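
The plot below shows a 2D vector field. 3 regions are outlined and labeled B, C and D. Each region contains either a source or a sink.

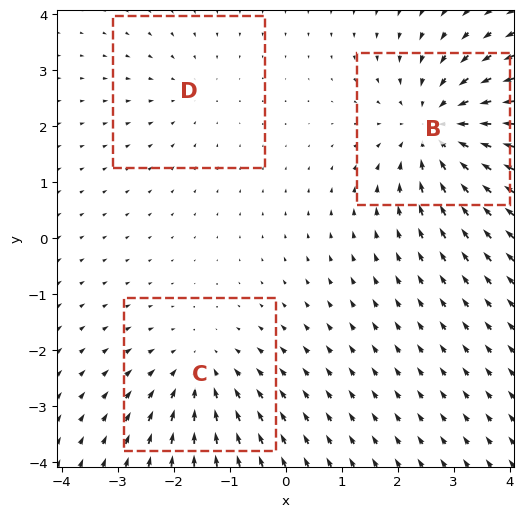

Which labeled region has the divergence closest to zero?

Divergence at each region's feature centre — B: about -5, C: about -3, D: about -2. Region D is closest to zero.

D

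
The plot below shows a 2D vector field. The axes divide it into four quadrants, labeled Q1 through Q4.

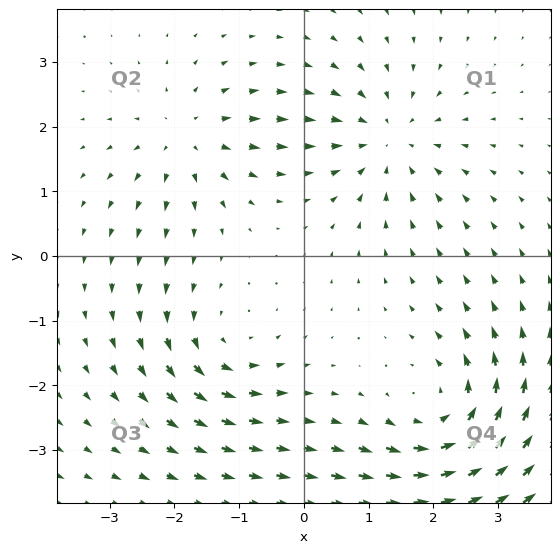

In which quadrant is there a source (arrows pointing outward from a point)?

The source sits at approximately (-1.8, 1.8), which lies in quadrant Q2. The divergence there is about +3, positive as expected for a source.

Q2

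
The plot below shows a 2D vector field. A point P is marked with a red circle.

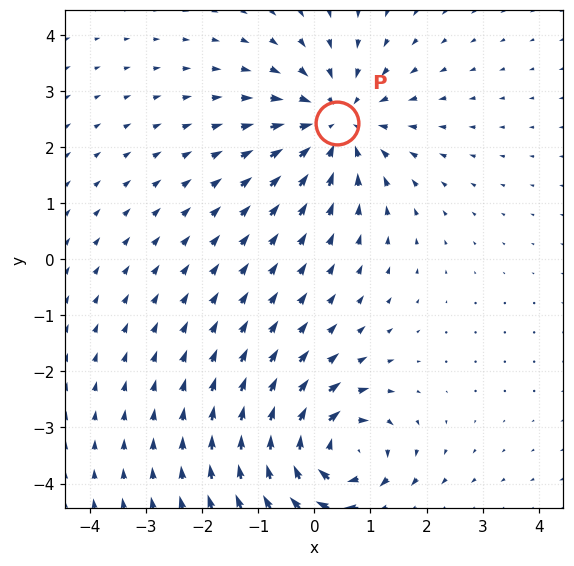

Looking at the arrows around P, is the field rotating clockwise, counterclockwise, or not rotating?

Near P at (0.4, 2.4) the arrows show no circulation. The curl there is ≈0.

not rotating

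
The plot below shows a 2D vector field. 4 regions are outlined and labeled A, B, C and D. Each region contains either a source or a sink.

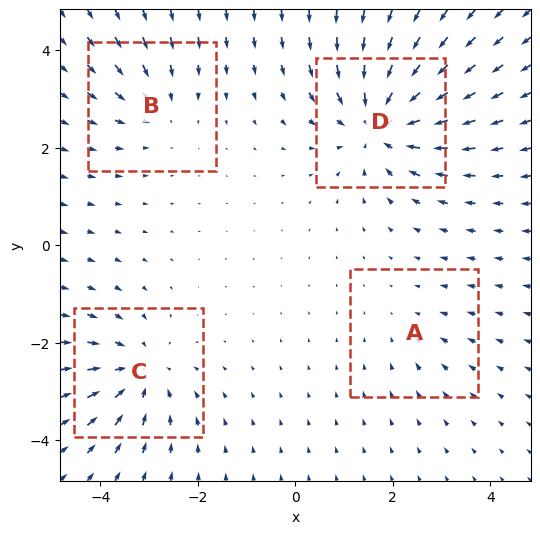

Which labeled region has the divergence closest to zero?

Divergence at each region's feature centre — A: about -2, B: about -3, C: about -5, D: about -7. Region A is closest to zero.

A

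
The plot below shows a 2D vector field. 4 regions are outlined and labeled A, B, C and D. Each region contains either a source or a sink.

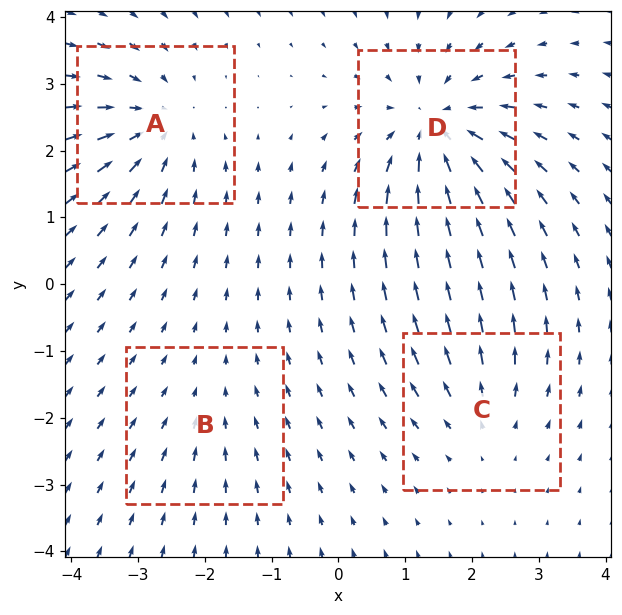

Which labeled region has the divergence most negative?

Divergence at each region's feature centre — A: about -5, B: about -2, C: about +3, D: about -6. Region D is most negative.

D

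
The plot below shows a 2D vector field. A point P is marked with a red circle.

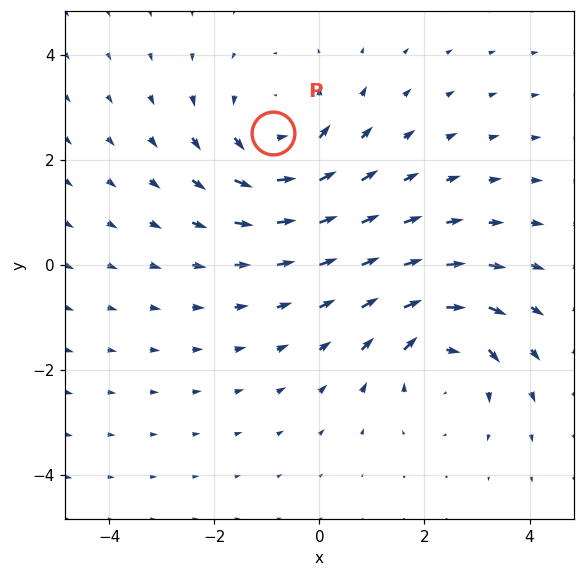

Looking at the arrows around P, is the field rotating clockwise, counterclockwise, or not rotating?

Near P at (-0.9, 2.5) the arrows circulate counterclockwise. The curl (z-component) there is about +4; positive curl means counterclockwise rotation.

counterclockwise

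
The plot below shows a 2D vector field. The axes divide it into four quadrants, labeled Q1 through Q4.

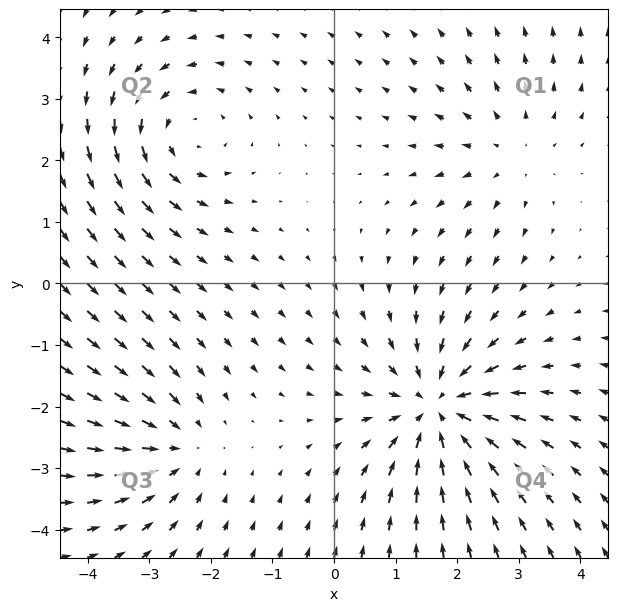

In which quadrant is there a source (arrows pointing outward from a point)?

Q1

The source sits at approximately (2.8, 2.1), which lies in quadrant Q1. The divergence there is about +2, positive as expected for a source.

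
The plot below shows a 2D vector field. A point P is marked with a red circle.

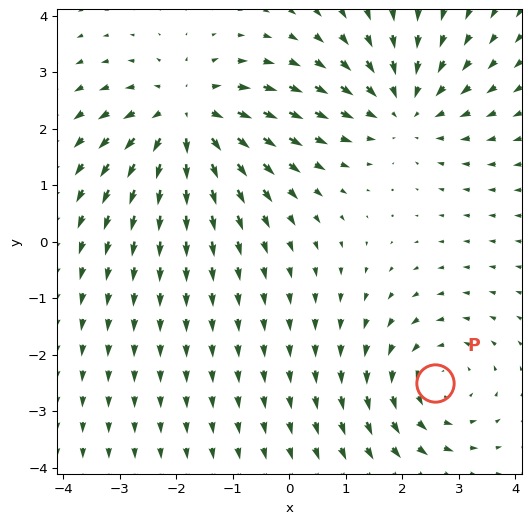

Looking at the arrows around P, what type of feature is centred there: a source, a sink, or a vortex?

At P (2.6, -2.5) the arrows circulate counterclockwise. Divergence ≈0, curl about +3 — near-zero divergence with nonzero curl is a vortex.

vortex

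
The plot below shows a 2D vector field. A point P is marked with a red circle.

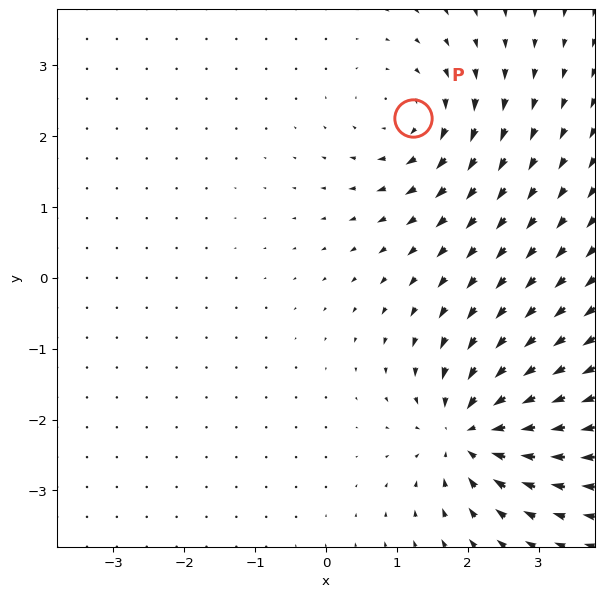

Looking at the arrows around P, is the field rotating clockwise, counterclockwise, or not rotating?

Near P at (1.2, 2.3) the arrows circulate clockwise. The curl (z-component) there is about -4; negative curl means clockwise rotation.

clockwise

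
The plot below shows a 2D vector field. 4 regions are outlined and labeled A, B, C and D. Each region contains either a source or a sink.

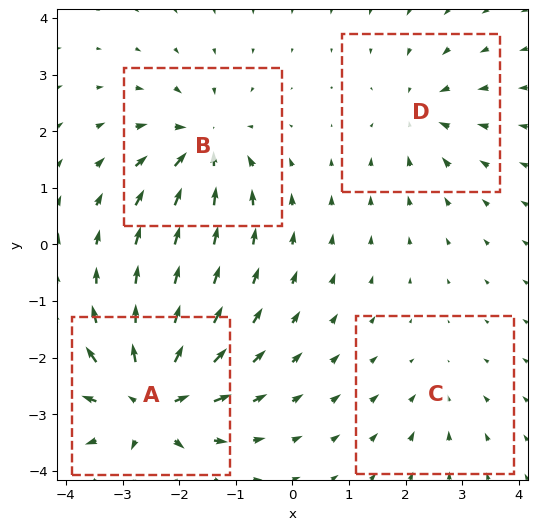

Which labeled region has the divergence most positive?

Divergence at each region's feature centre — A: about +8, B: about -6, C: about -2, D: about -4. Region A is most positive.

A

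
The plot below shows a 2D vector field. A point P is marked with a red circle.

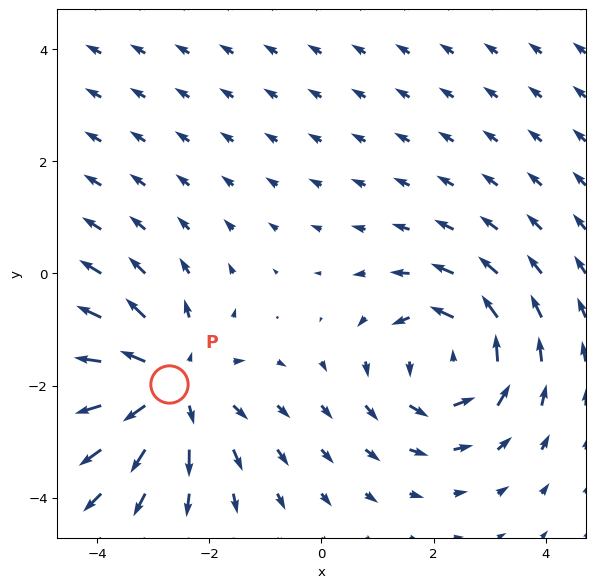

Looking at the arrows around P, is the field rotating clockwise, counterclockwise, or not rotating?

Near P at (-2.7, -2.0) the arrows show no circulation. The curl there is ≈0.

not rotating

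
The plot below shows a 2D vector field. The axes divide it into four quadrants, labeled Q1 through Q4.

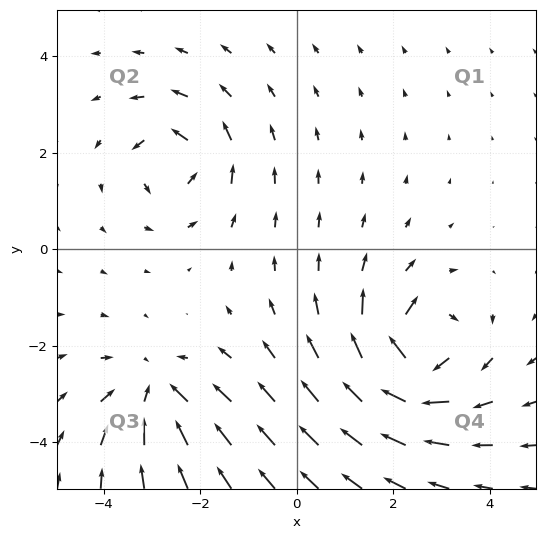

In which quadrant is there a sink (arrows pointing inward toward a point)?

Q3

The sink sits at approximately (-2.9, -3.0), which lies in quadrant Q3. The divergence there is about -3, negative as expected for a sink.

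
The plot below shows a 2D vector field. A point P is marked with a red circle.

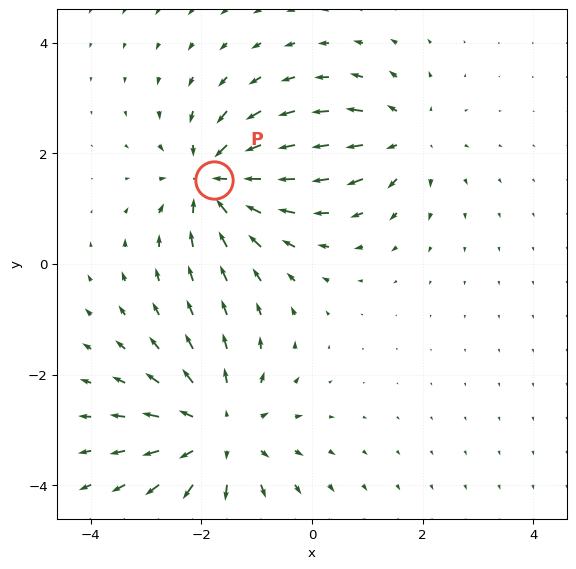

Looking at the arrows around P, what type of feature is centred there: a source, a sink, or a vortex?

sink

At P (-1.8, 1.5) the arrows converge inward. Divergence about -5, curl ≈0 — negative divergence with near-zero curl is a sink.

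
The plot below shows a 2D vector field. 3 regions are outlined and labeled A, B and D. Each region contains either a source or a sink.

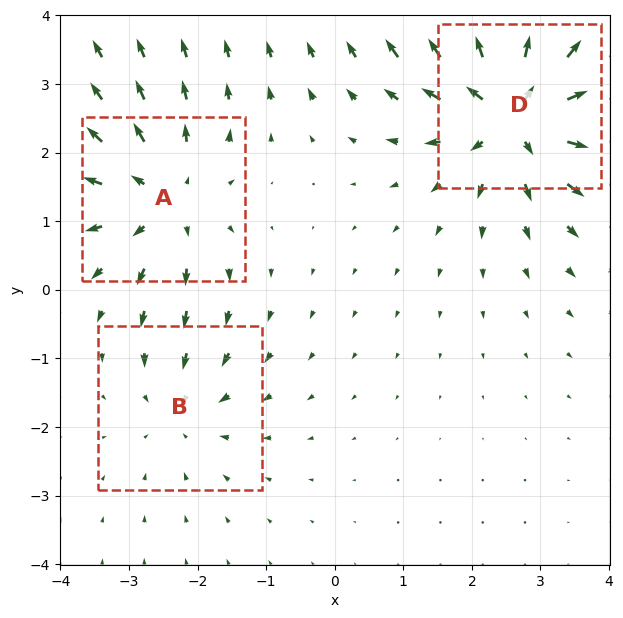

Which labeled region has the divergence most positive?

Divergence at each region's feature centre — A: about +3, B: about -2, D: about +5. Region D is most positive.

D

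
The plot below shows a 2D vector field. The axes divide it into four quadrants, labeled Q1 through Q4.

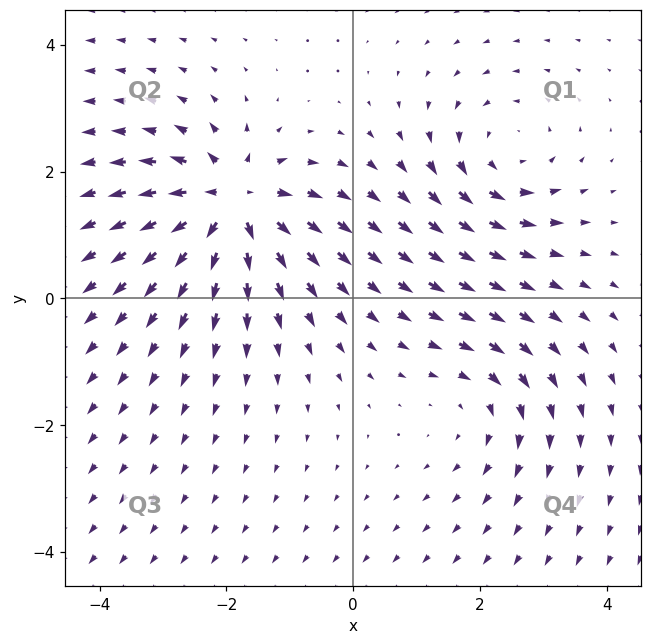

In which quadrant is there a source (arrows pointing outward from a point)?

The source sits at approximately (-1.9, 1.5), which lies in quadrant Q2. The divergence there is about +6, positive as expected for a source.

Q2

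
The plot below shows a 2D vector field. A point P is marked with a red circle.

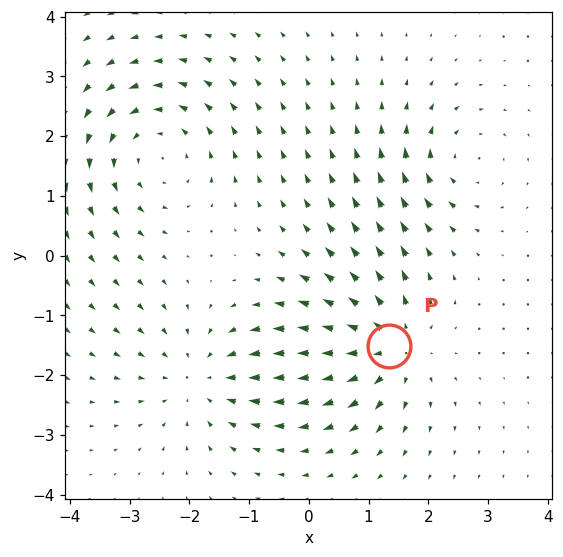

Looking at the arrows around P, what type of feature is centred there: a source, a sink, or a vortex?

source

At P (1.3, -1.5) the arrows spread outward. Divergence about +5, curl ≈0 — positive divergence with near-zero curl is a source.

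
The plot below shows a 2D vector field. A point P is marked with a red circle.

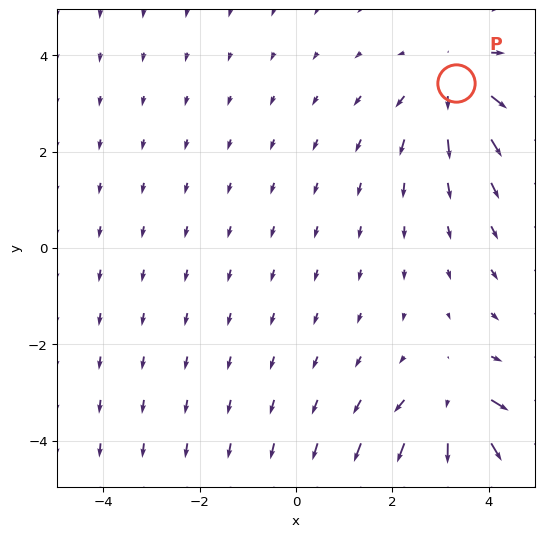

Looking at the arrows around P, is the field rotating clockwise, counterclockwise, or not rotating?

Near P at (3.3, 3.4) the arrows show no circulation. The curl there is ≈0.

not rotating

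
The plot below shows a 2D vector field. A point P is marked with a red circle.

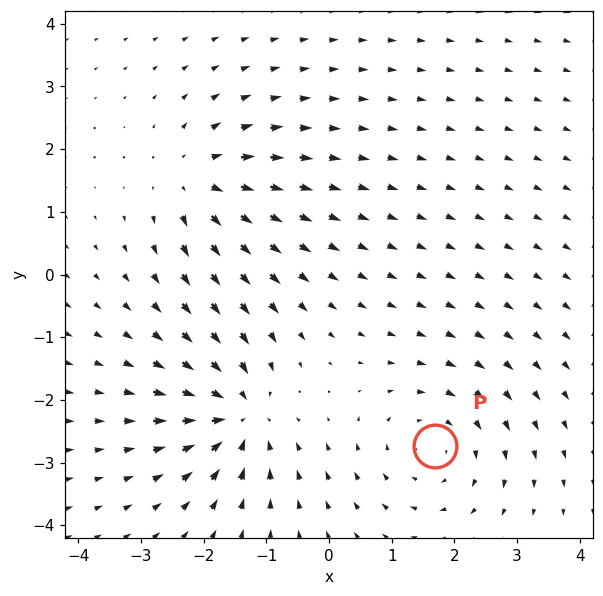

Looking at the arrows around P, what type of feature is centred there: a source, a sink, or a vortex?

At P (1.7, -2.7) the arrows circulate clockwise. Divergence ≈0, curl about -3 — near-zero divergence with nonzero curl is a vortex.

vortex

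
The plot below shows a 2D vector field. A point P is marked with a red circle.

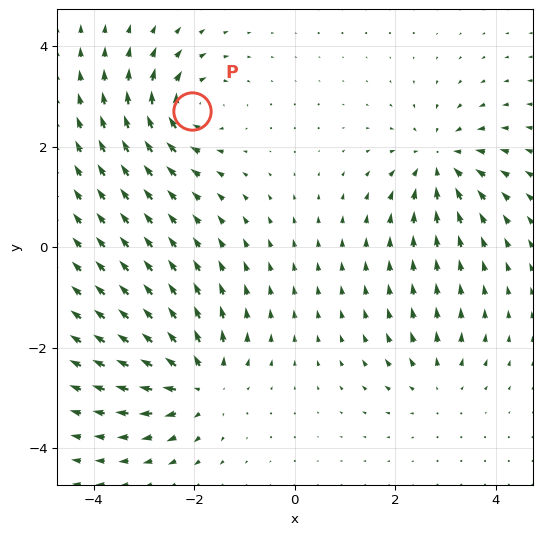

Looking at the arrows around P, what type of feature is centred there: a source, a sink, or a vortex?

vortex

At P (-2.1, 2.7) the arrows circulate clockwise. Divergence ≈0, curl about -6 — near-zero divergence with nonzero curl is a vortex.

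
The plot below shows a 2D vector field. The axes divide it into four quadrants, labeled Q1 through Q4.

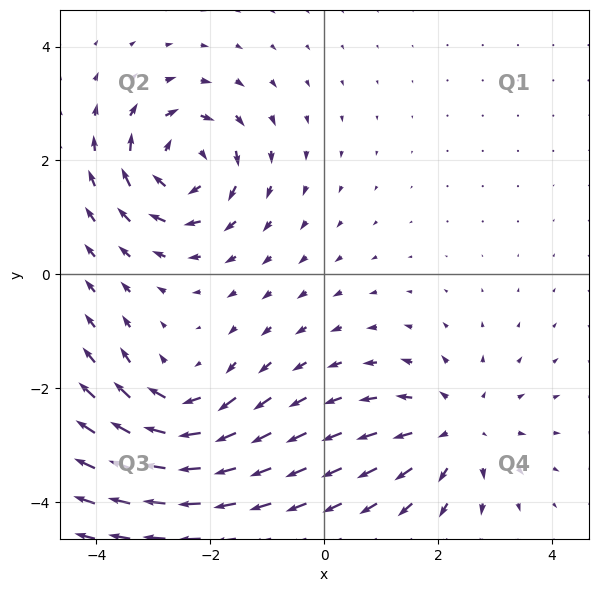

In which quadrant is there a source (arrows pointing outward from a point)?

Q4

The source sits at approximately (2.3, -2.7), which lies in quadrant Q4. The divergence there is about +3, positive as expected for a source.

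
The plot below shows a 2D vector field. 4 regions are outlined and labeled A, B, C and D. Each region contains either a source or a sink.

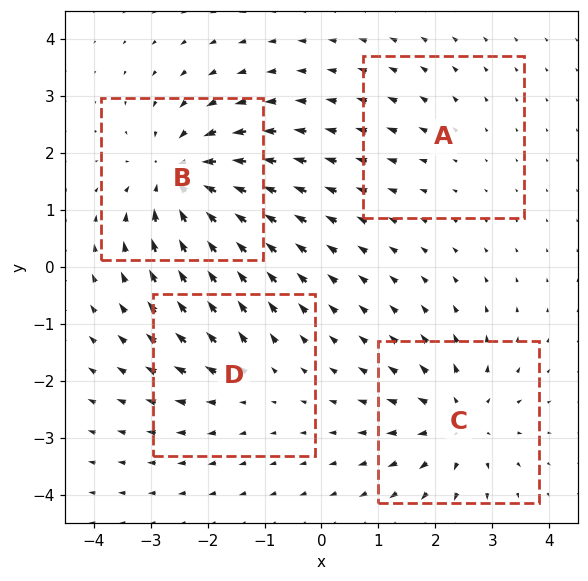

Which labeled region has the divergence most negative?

Divergence at each region's feature centre — A: about +2, B: about -7, C: about +5, D: about +3. Region B is most negative.

B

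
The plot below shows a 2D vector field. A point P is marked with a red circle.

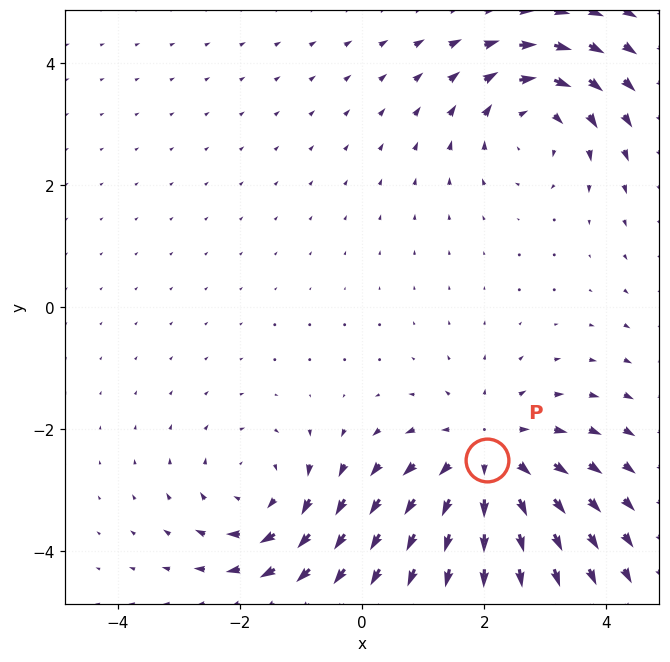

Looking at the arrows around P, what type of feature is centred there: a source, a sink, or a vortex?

At P (2.0, -2.5) the arrows spread outward. Divergence about +3, curl ≈0 — positive divergence with near-zero curl is a source.

source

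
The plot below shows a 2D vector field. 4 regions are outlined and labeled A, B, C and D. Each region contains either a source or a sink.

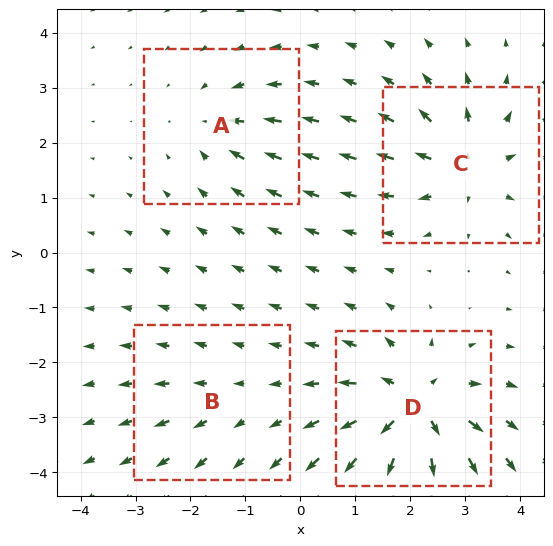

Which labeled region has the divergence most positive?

Divergence at each region's feature centre — A: about -4, B: about +2, C: about +6, D: about +9. Region D is most positive.

D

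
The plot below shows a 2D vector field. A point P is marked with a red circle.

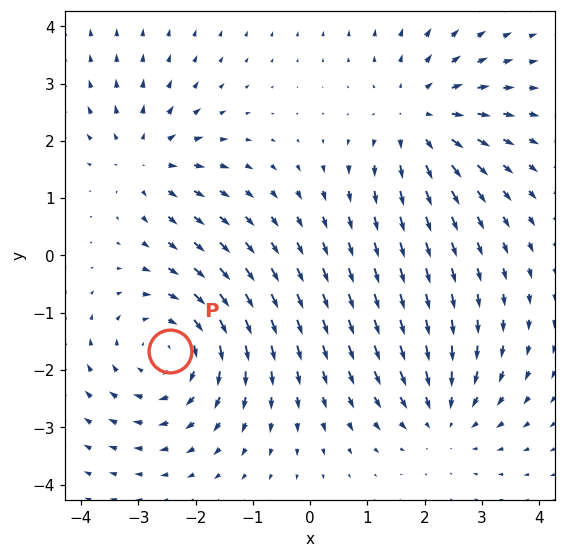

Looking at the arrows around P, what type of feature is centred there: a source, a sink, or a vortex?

vortex

At P (-2.4, -1.7) the arrows circulate clockwise. Divergence ≈0, curl about -4 — near-zero divergence with nonzero curl is a vortex.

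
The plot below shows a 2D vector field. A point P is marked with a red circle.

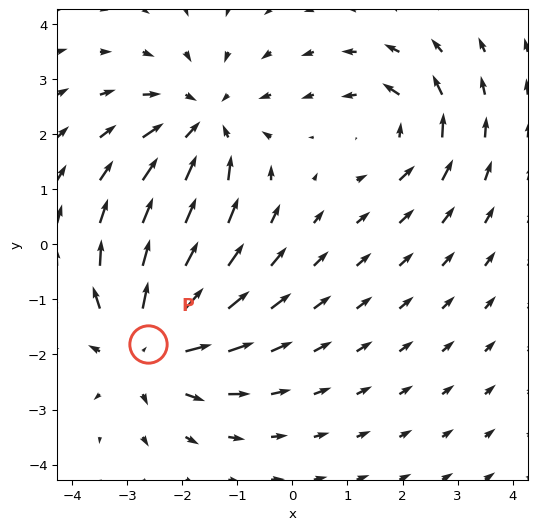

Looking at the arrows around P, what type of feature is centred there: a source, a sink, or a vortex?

source

At P (-2.6, -1.8) the arrows spread outward. Divergence about +4, curl ≈0 — positive divergence with near-zero curl is a source.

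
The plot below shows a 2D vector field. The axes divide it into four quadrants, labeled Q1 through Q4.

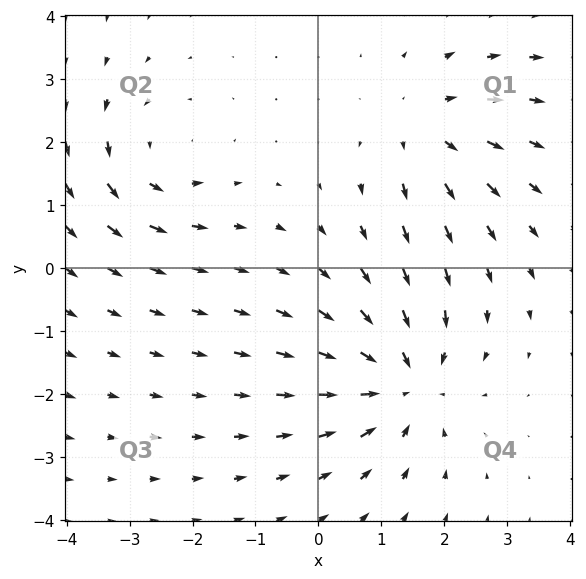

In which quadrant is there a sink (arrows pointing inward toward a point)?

Q4

The sink sits at approximately (1.3, -1.8), which lies in quadrant Q4. The divergence there is about -3, negative as expected for a sink.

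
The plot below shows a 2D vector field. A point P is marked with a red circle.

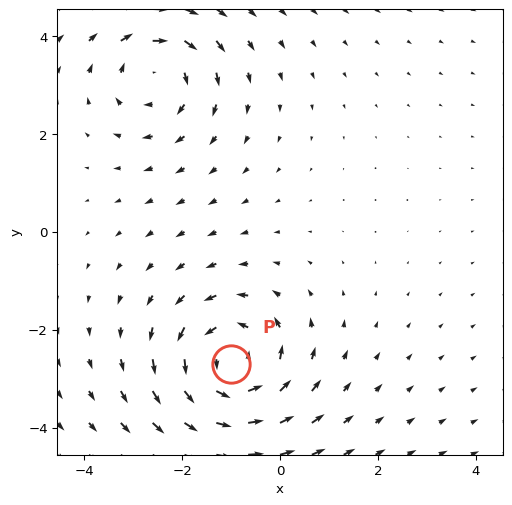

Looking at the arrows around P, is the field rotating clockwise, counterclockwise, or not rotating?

counterclockwise

Near P at (-1.0, -2.7) the arrows circulate counterclockwise. The curl (z-component) there is about +4; positive curl means counterclockwise rotation.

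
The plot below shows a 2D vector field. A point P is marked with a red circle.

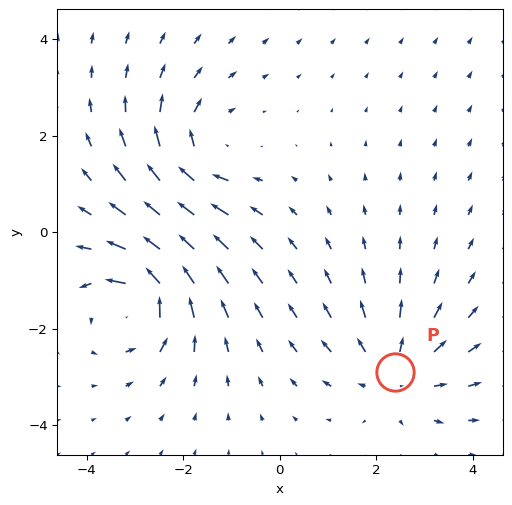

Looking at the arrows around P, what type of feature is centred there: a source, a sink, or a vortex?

At P (2.4, -2.9) the arrows spread outward. Divergence about +3, curl ≈0 — positive divergence with near-zero curl is a source.

source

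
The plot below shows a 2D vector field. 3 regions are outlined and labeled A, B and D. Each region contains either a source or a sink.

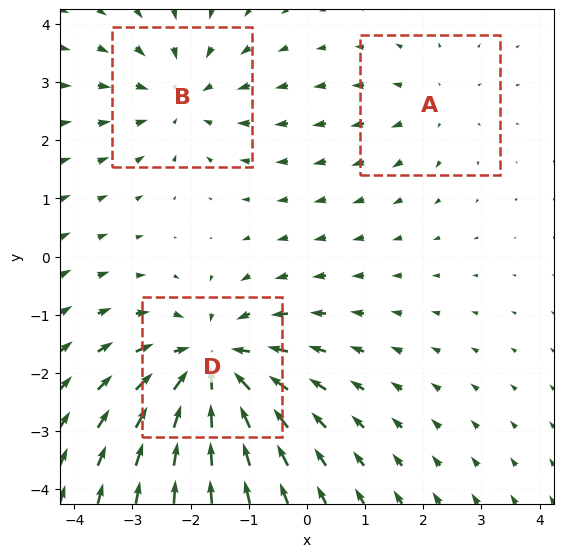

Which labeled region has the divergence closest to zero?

Divergence at each region's feature centre — A: about +2, B: about -3, D: about -5. Region A is closest to zero.

A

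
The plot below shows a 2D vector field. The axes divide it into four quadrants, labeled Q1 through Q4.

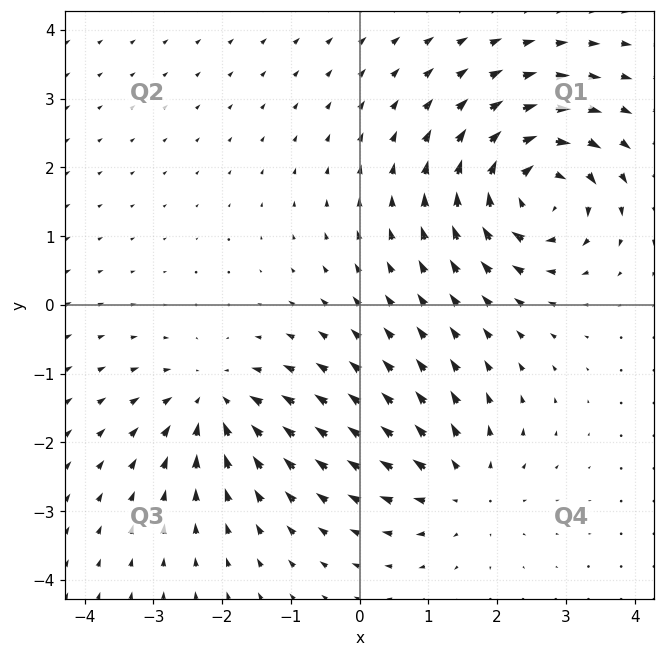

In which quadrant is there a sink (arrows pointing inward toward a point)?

The sink sits at approximately (-2.1, -1.4), which lies in quadrant Q3. The divergence there is about -4, negative as expected for a sink.

Q3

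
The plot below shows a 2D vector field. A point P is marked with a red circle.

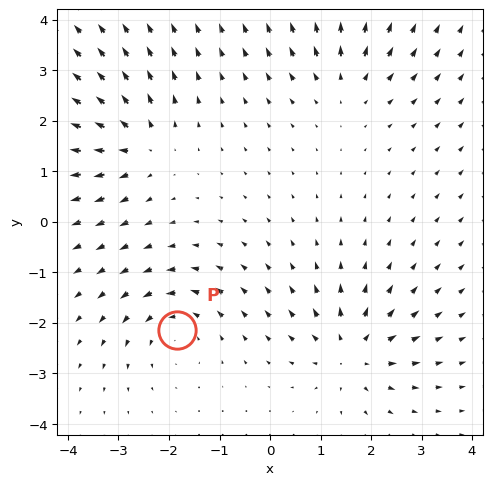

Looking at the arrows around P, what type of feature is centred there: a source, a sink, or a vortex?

At P (-1.8, -2.1) the arrows circulate counterclockwise. Divergence ≈0, curl about +4 — near-zero divergence with nonzero curl is a vortex.

vortex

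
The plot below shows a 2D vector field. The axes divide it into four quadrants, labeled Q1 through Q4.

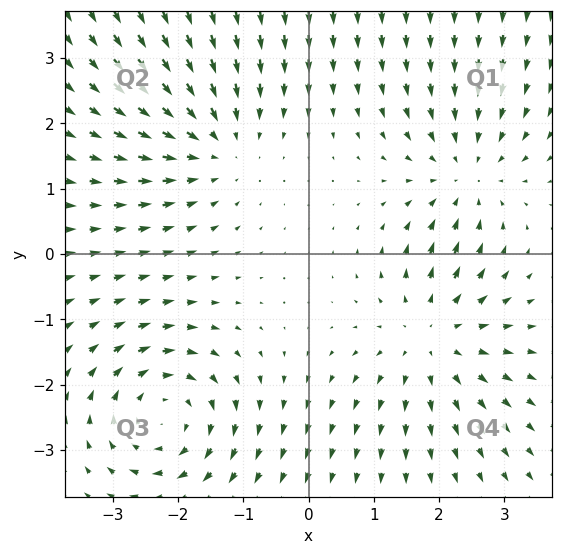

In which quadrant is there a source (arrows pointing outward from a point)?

Q4

The source sits at approximately (1.9, -1.3), which lies in quadrant Q4. The divergence there is about +3, positive as expected for a source.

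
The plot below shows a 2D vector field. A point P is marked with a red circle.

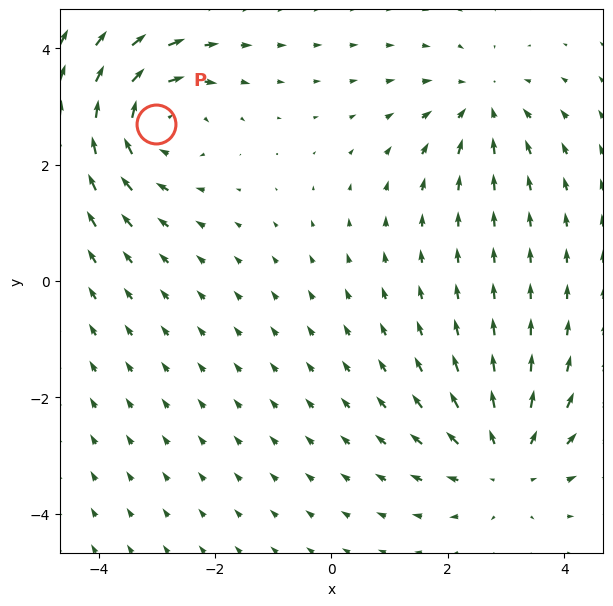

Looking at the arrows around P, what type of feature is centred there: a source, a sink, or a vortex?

At P (-3.0, 2.7) the arrows circulate clockwise. Divergence ≈0, curl about -4 — near-zero divergence with nonzero curl is a vortex.

vortex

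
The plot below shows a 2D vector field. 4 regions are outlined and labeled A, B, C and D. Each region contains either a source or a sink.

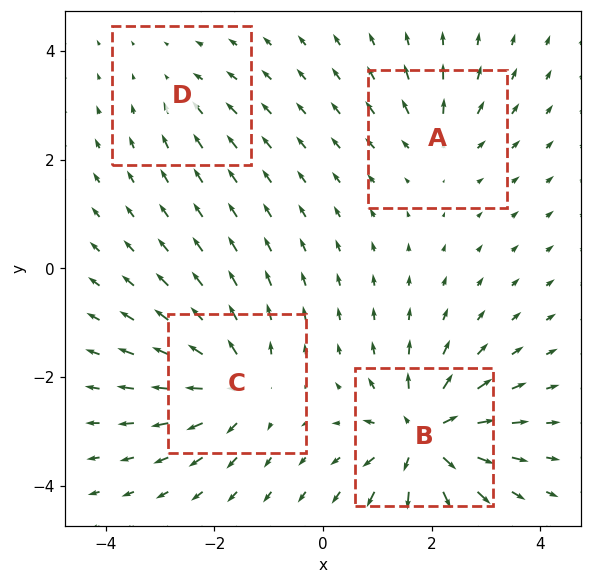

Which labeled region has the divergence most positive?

Divergence at each region's feature centre — A: about +4, B: about +9, C: about +6, D: about -3. Region B is most positive.

B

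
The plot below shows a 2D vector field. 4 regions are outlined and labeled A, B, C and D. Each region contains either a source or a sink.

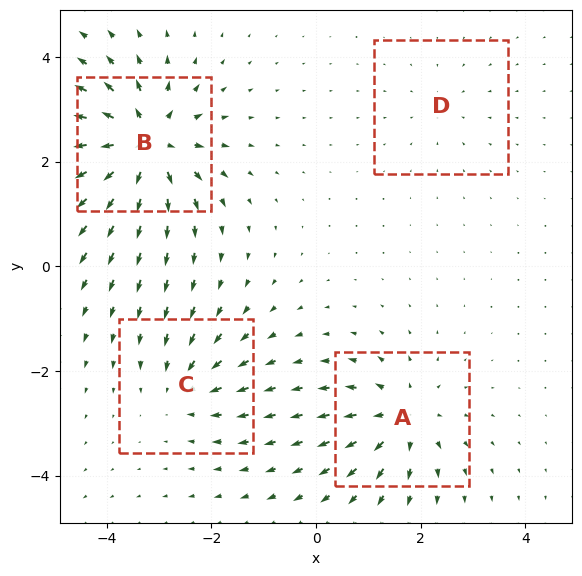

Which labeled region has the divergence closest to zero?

D

Divergence at each region's feature centre — A: about +6, B: about +9, C: about -4, D: about -2. Region D is closest to zero.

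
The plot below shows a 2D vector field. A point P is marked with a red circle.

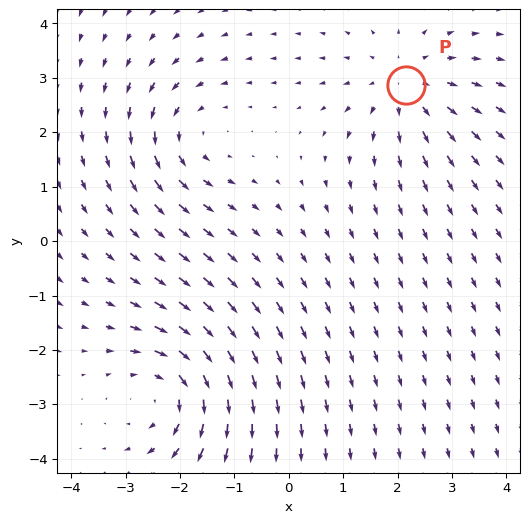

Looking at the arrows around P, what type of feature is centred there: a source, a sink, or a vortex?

At P (2.1, 2.9) the arrows spread outward. Divergence about +3, curl ≈0 — positive divergence with near-zero curl is a source.

source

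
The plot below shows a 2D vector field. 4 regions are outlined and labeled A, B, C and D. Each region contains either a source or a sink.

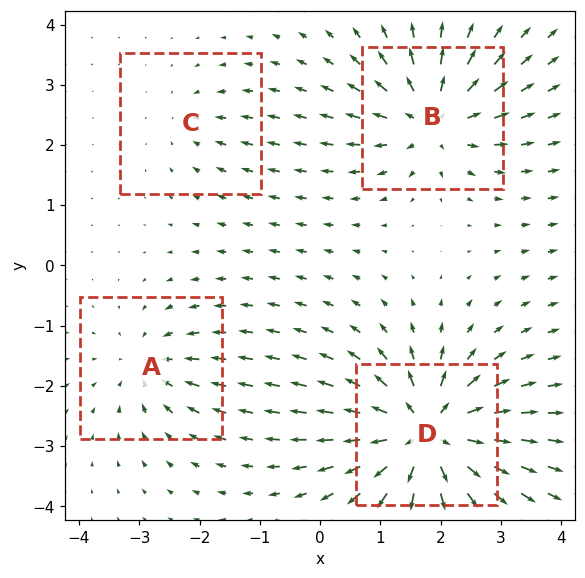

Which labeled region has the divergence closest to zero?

C

Divergence at each region's feature centre — A: about -4, B: about +6, C: about -3, D: about +9. Region C is closest to zero.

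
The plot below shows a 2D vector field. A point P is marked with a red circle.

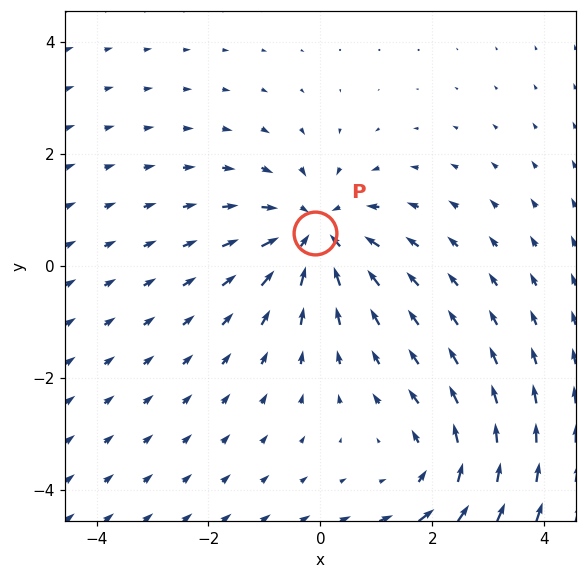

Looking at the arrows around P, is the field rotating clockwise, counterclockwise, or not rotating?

Near P at (-0.1, 0.6) the arrows show no circulation. The curl there is ≈0.

not rotating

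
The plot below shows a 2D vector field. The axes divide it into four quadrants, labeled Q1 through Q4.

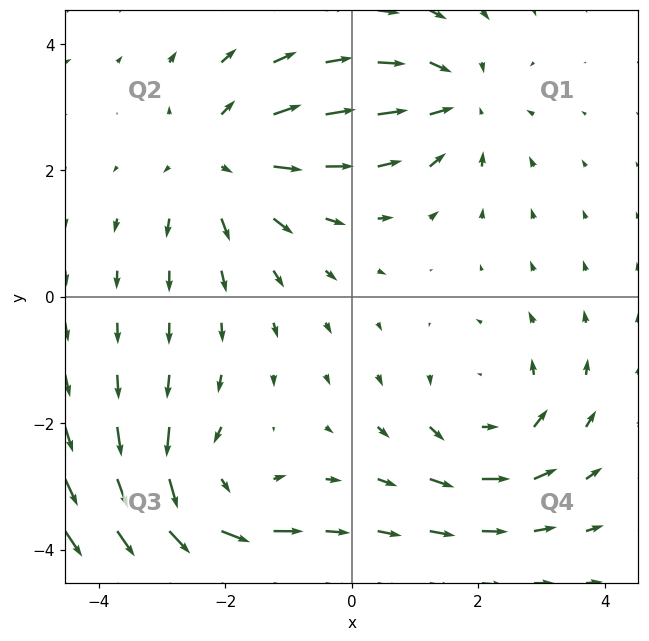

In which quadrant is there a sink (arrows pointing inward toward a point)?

Q1

The sink sits at approximately (1.7, 3.1), which lies in quadrant Q1. The divergence there is about -3, negative as expected for a sink.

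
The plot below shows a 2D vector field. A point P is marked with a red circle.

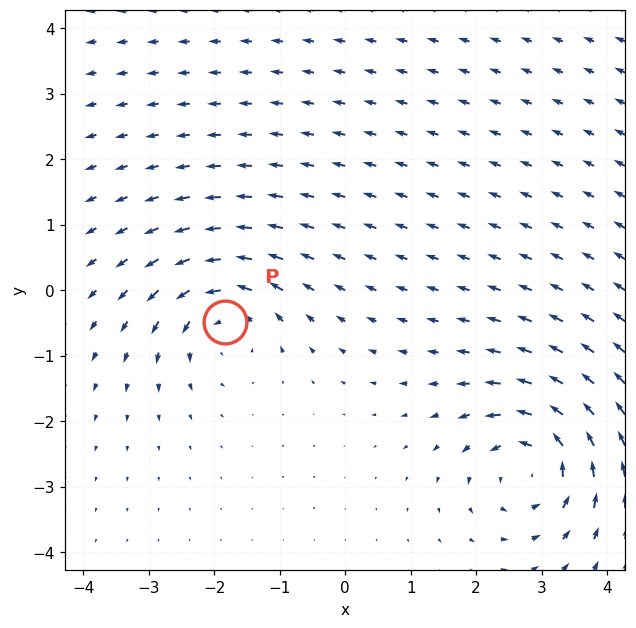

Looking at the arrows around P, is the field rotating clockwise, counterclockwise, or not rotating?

Near P at (-1.8, -0.5) the arrows circulate counterclockwise. The curl (z-component) there is about +5; positive curl means counterclockwise rotation.

counterclockwise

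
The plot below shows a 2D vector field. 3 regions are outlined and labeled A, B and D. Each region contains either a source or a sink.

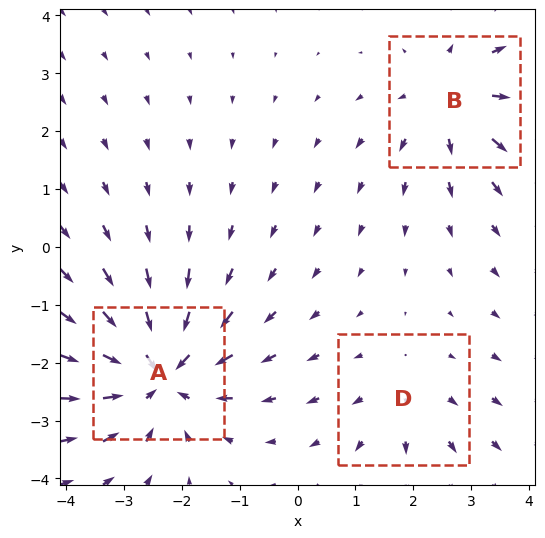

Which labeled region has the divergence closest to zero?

D

Divergence at each region's feature centre — A: about -4, B: about +3, D: about +2. Region D is closest to zero.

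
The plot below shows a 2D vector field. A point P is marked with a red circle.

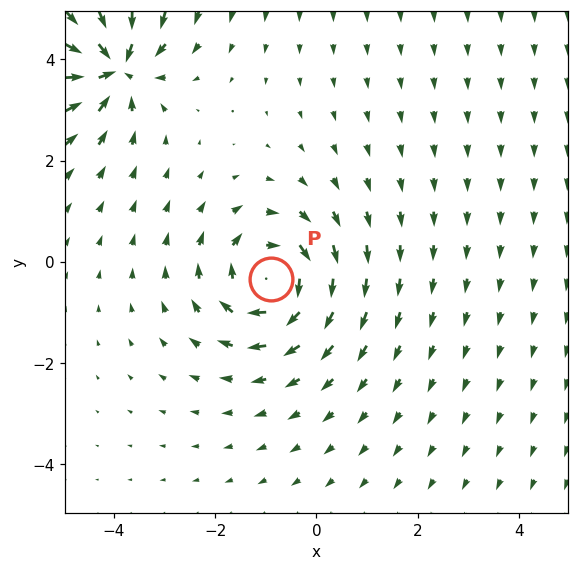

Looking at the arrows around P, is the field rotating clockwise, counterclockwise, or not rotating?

Near P at (-0.9, -0.3) the arrows circulate clockwise. The curl (z-component) there is about -4; negative curl means clockwise rotation.

clockwise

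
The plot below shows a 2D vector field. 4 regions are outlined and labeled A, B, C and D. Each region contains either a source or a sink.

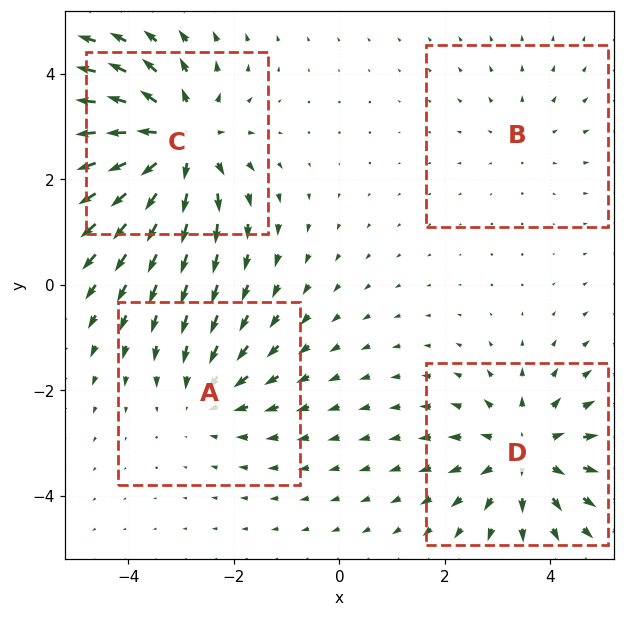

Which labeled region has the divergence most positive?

C

Divergence at each region's feature centre — A: about -3, B: about +2, C: about +6, D: about +5. Region C is most positive.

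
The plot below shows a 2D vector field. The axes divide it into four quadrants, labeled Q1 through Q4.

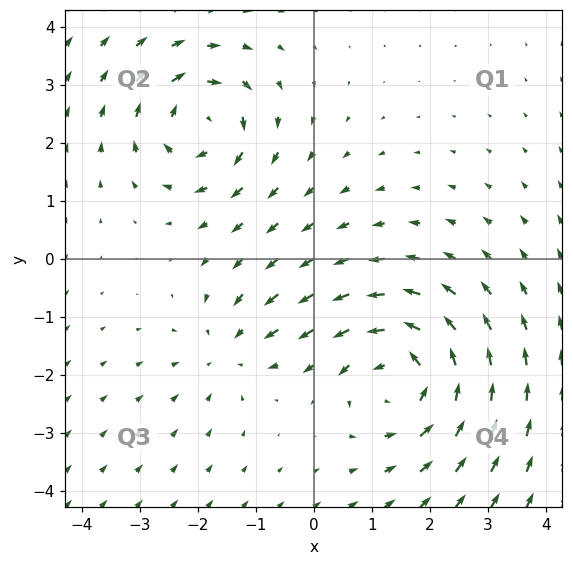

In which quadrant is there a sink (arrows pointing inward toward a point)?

Q3

The sink sits at approximately (-1.5, -1.6), which lies in quadrant Q3. The divergence there is about -3, negative as expected for a sink.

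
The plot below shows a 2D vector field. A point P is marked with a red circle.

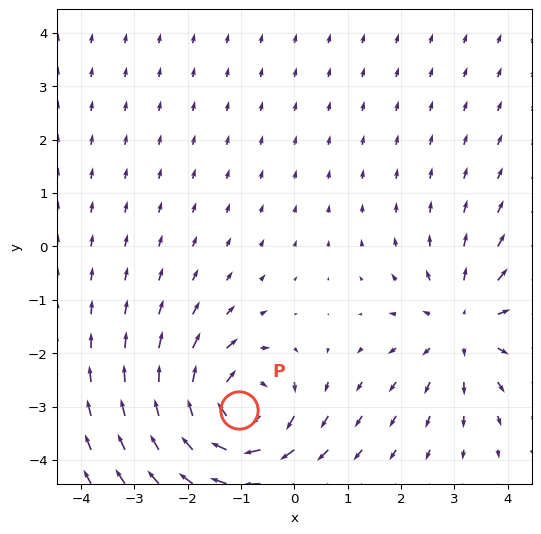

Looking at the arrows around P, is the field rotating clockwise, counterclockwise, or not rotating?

Near P at (-1.0, -3.1) the arrows circulate clockwise. The curl (z-component) there is about -6; negative curl means clockwise rotation.

clockwise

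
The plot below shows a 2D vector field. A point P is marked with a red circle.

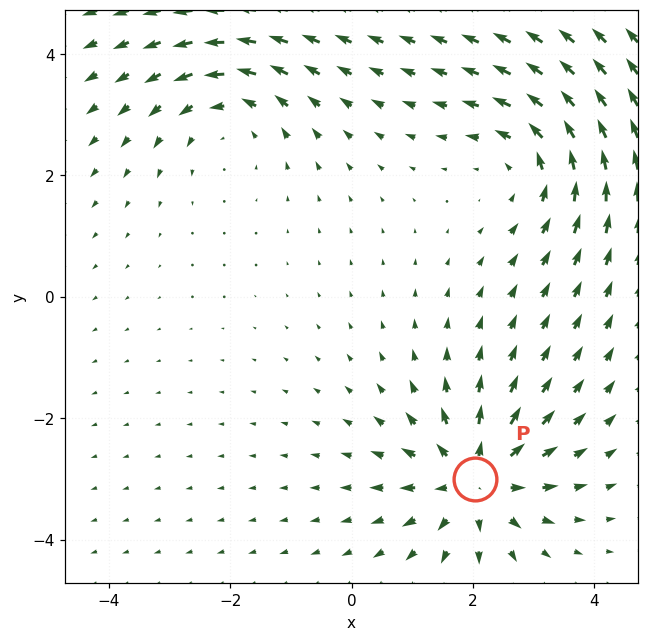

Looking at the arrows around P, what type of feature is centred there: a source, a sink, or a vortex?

At P (2.0, -3.0) the arrows spread outward. Divergence about +5, curl ≈0 — positive divergence with near-zero curl is a source.

source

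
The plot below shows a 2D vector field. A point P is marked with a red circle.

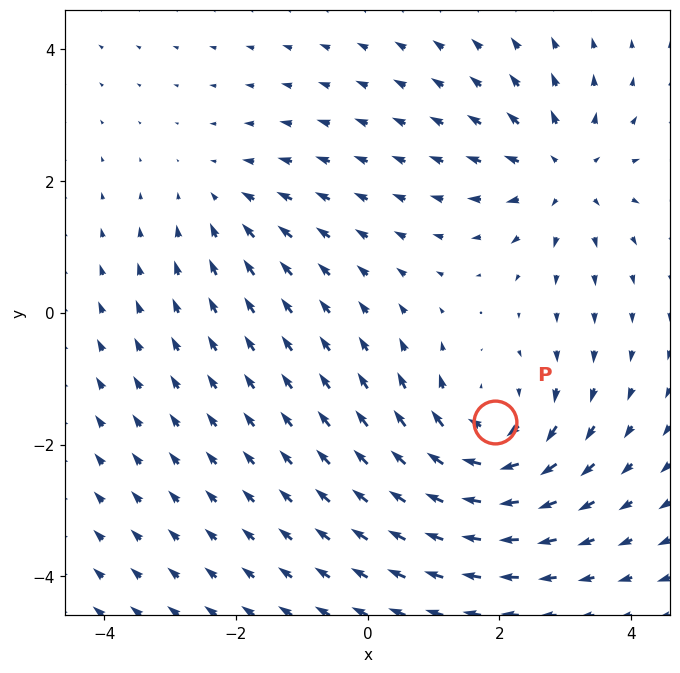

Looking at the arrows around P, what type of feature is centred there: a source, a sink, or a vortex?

At P (1.9, -1.7) the arrows circulate clockwise. Divergence ≈0, curl about -5 — near-zero divergence with nonzero curl is a vortex.

vortex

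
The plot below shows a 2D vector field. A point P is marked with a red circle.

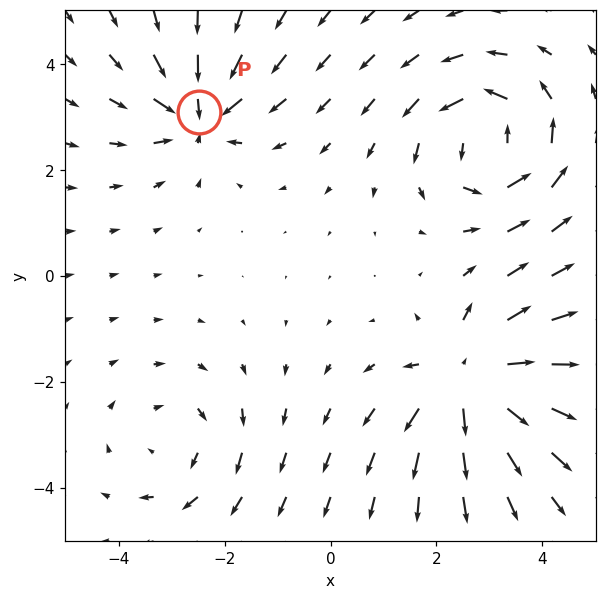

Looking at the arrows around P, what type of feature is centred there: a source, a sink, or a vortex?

At P (-2.5, 3.1) the arrows converge inward. Divergence about -4, curl ≈0 — negative divergence with near-zero curl is a sink.

sink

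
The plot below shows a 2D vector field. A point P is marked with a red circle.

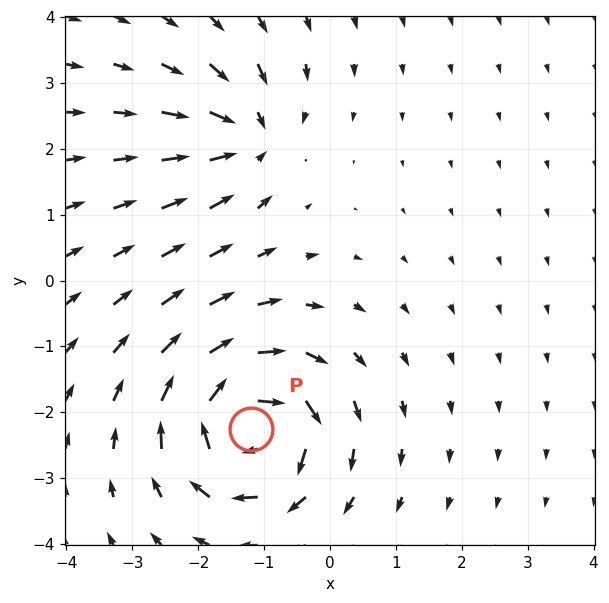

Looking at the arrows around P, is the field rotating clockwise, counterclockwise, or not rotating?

Near P at (-1.2, -2.3) the arrows circulate clockwise. The curl (z-component) there is about -7; negative curl means clockwise rotation.

clockwise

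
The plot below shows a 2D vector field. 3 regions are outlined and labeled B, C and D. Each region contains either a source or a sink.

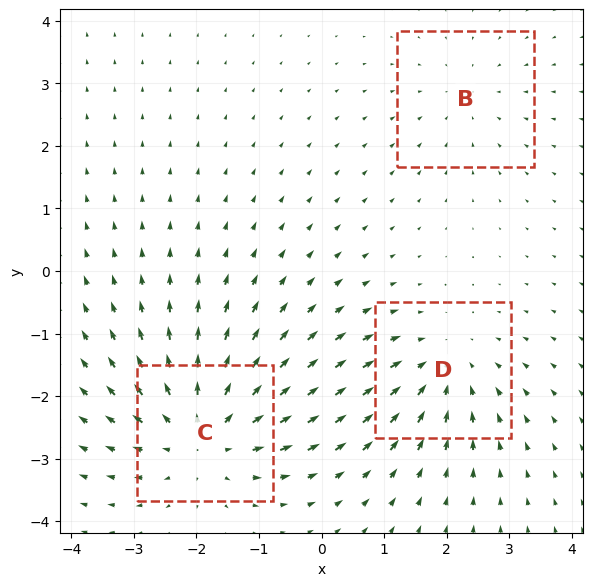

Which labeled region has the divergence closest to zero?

Divergence at each region's feature centre — B: about -2, C: about +4, D: about -3. Region B is closest to zero.

B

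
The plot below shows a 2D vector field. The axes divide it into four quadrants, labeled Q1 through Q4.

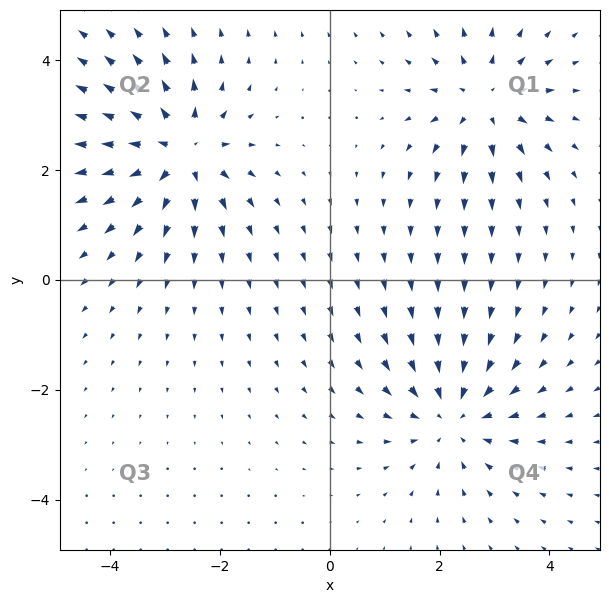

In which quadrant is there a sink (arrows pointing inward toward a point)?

The sink sits at approximately (2.2, -2.5), which lies in quadrant Q4. The divergence there is about -4, negative as expected for a sink.

Q4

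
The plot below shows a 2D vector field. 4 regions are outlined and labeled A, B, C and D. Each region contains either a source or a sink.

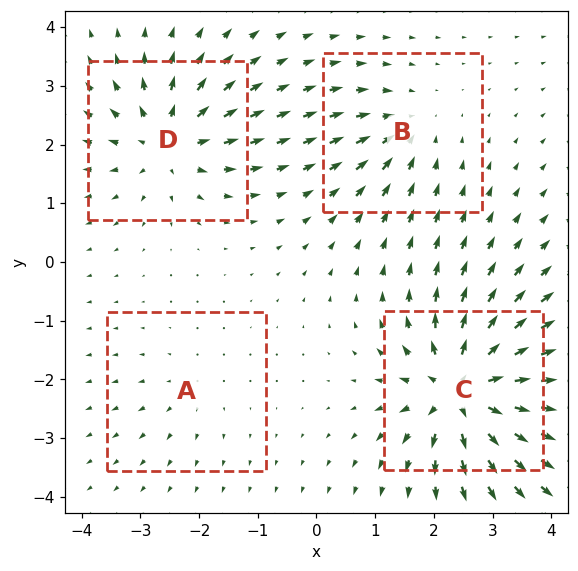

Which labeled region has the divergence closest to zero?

A

Divergence at each region's feature centre — A: about +2, B: about -4, C: about +9, D: about +6. Region A is closest to zero.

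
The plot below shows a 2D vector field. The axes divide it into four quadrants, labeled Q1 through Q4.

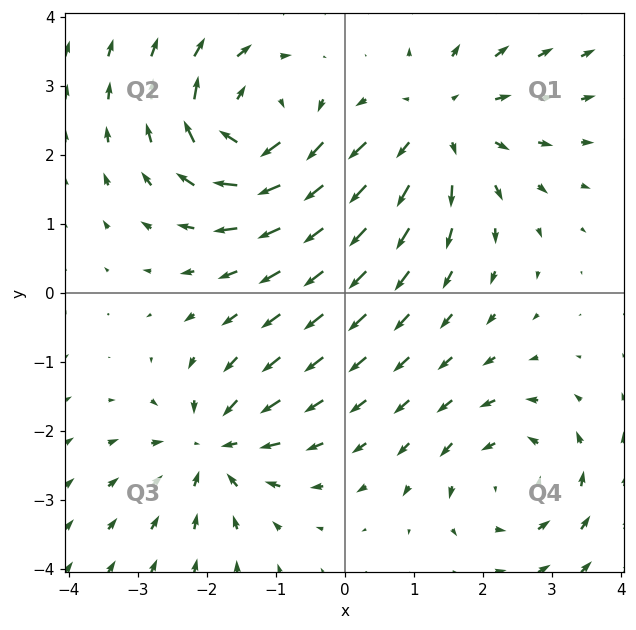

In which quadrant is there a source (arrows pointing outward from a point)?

The source sits at approximately (1.4, 2.4), which lies in quadrant Q1. The divergence there is about +3, positive as expected for a source.

Q1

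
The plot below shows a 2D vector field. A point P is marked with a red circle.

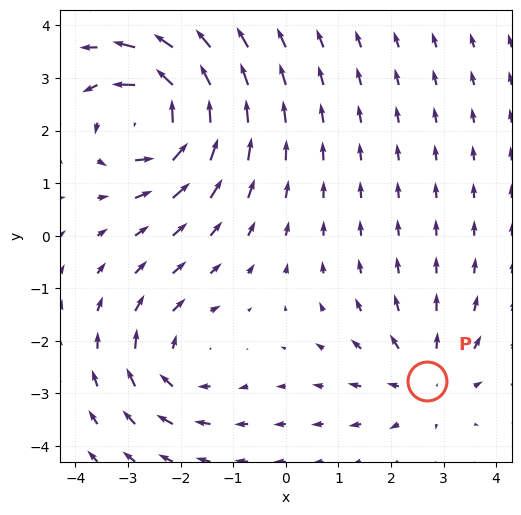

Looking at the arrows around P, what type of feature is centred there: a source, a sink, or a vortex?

source

At P (2.7, -2.8) the arrows spread outward. Divergence about +3, curl ≈0 — positive divergence with near-zero curl is a source.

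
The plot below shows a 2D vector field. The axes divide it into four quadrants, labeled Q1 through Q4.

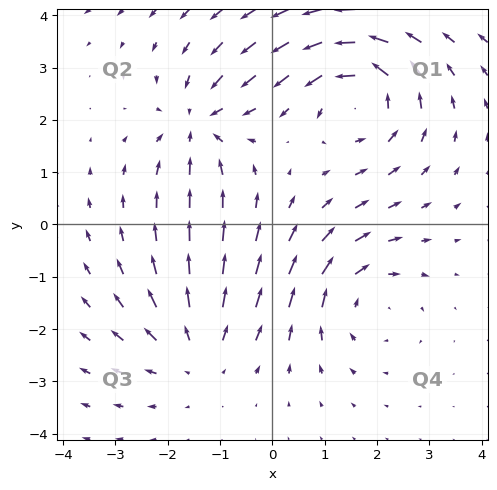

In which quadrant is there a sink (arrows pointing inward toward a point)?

Q2

The sink sits at approximately (-1.4, 1.9), which lies in quadrant Q2. The divergence there is about -5, negative as expected for a sink.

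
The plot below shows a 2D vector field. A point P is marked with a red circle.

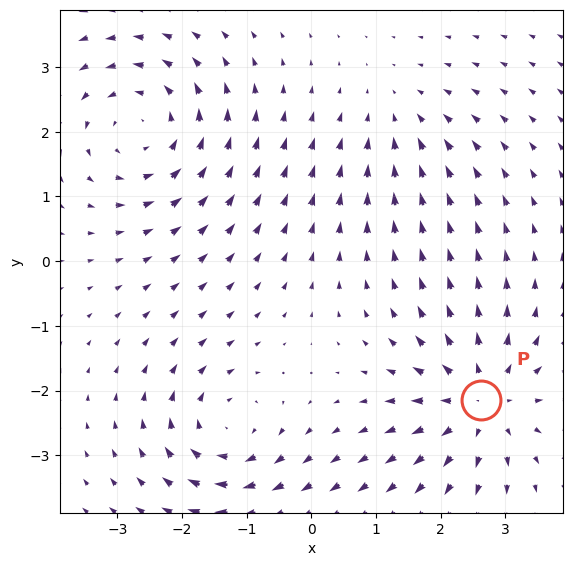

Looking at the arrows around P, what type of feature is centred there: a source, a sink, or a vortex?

source

At P (2.6, -2.1) the arrows spread outward. Divergence about +5, curl ≈0 — positive divergence with near-zero curl is a source.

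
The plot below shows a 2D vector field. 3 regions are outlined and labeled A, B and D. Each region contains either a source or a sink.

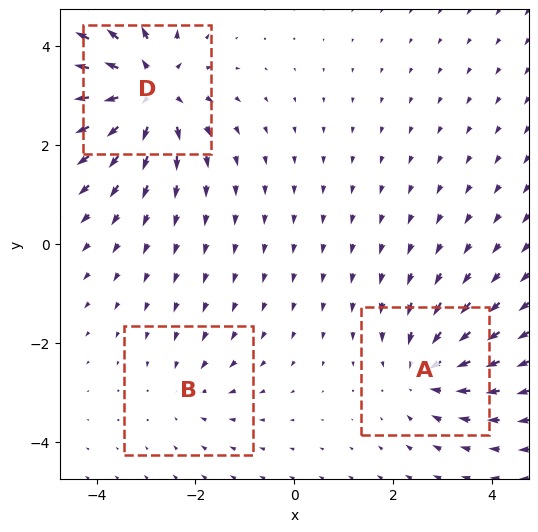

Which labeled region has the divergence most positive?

D

Divergence at each region's feature centre — A: about -3, B: about -2, D: about +5. Region D is most positive.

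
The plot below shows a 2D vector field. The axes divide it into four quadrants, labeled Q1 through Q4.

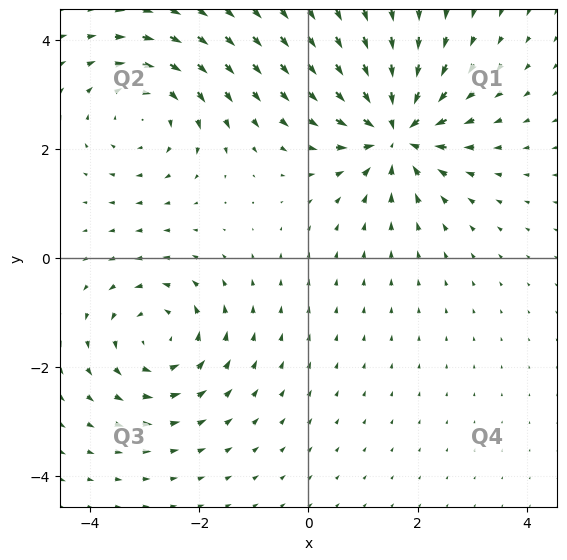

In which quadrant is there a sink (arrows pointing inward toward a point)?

Q1

The sink sits at approximately (1.6, 2.3), which lies in quadrant Q1. The divergence there is about -6, negative as expected for a sink.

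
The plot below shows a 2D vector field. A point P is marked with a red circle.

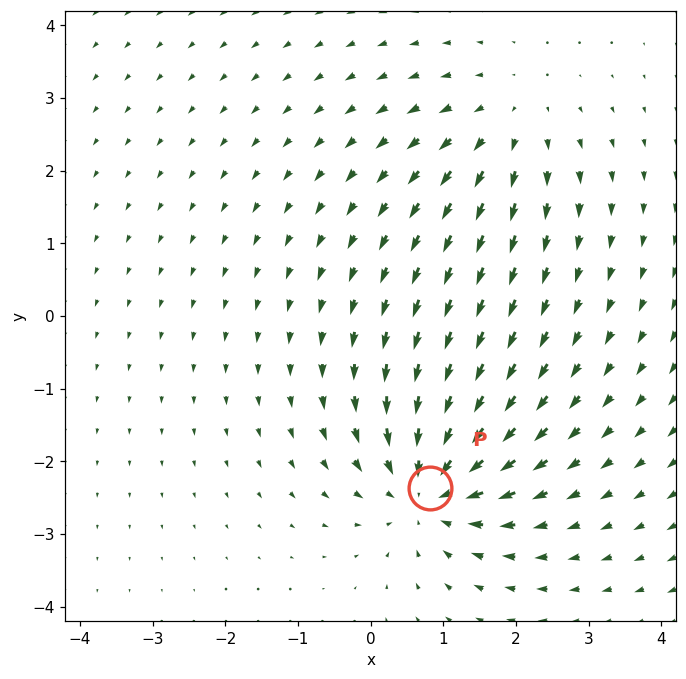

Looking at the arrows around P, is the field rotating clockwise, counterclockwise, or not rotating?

not rotating

Near P at (0.8, -2.4) the arrows show no circulation. The curl there is ≈0.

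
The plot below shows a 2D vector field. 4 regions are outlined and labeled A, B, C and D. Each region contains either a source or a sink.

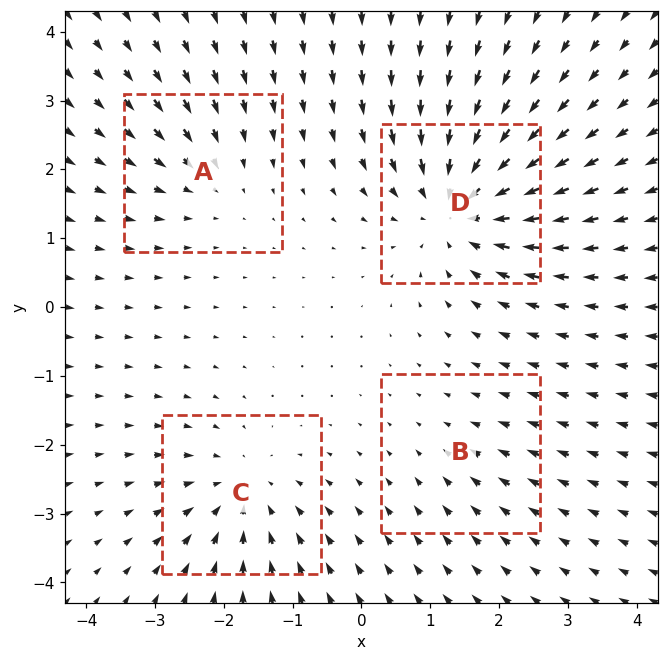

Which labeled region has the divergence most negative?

D

Divergence at each region's feature centre — A: about -3, B: about -2, C: about -5, D: about -7. Region D is most negative.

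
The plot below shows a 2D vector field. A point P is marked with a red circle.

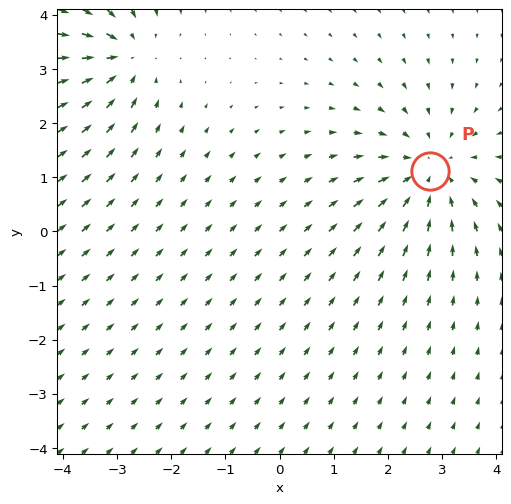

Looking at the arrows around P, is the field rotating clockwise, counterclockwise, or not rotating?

Near P at (2.8, 1.1) the arrows show no circulation. The curl there is ≈0.

not rotating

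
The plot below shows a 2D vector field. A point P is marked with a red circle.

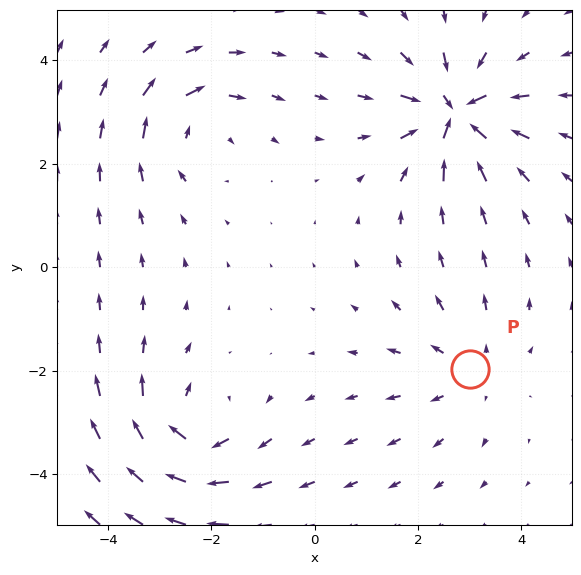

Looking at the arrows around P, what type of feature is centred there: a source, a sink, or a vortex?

At P (3.0, -2.0) the arrows spread outward. Divergence about +2, curl ≈0 — positive divergence with near-zero curl is a source.

source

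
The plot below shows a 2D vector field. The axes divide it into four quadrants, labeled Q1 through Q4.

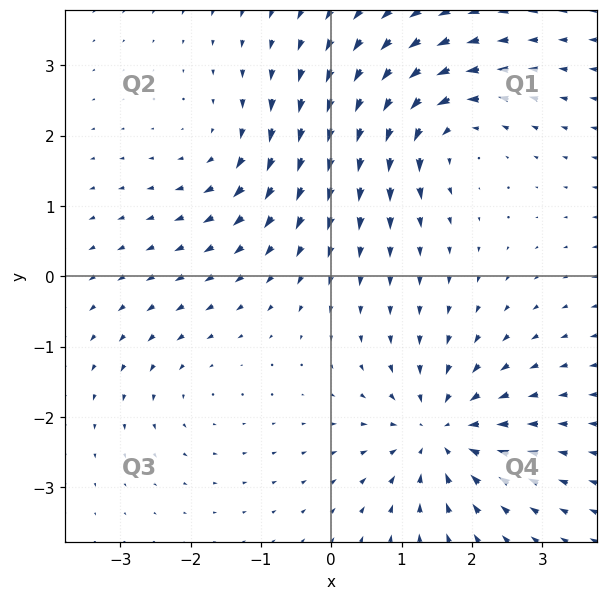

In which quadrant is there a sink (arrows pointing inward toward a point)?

Q4

The sink sits at approximately (1.5, -2.2), which lies in quadrant Q4. The divergence there is about -6, negative as expected for a sink.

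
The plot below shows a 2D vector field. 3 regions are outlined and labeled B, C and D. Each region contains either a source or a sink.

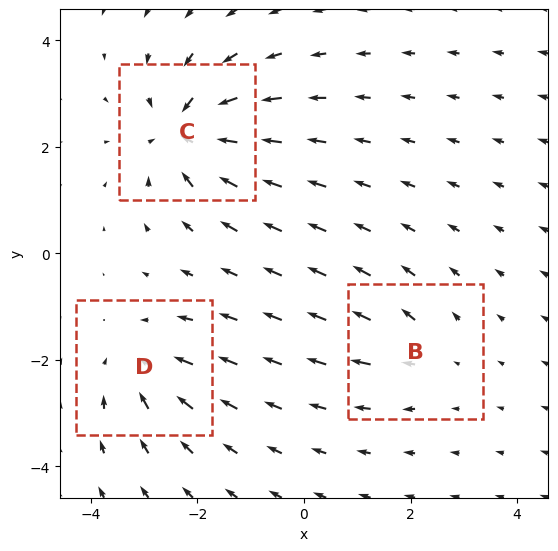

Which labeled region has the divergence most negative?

C

Divergence at each region's feature centre — B: about +2, C: about -6, D: about -4. Region C is most negative.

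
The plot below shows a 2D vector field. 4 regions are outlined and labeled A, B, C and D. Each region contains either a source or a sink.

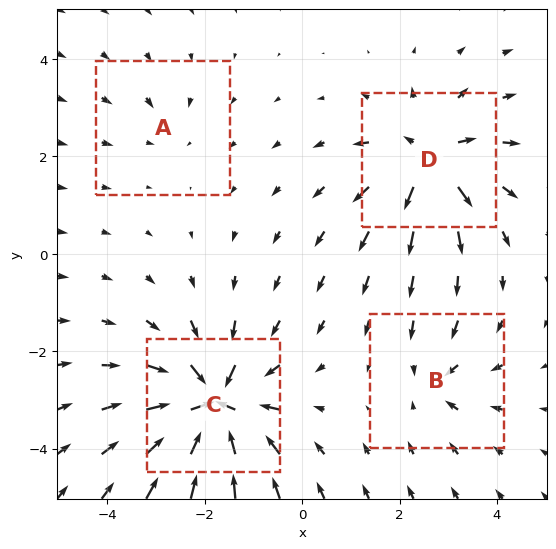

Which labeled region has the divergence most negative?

Divergence at each region's feature centre — A: about -2, B: about -4, C: about -9, D: about +7. Region C is most negative.

C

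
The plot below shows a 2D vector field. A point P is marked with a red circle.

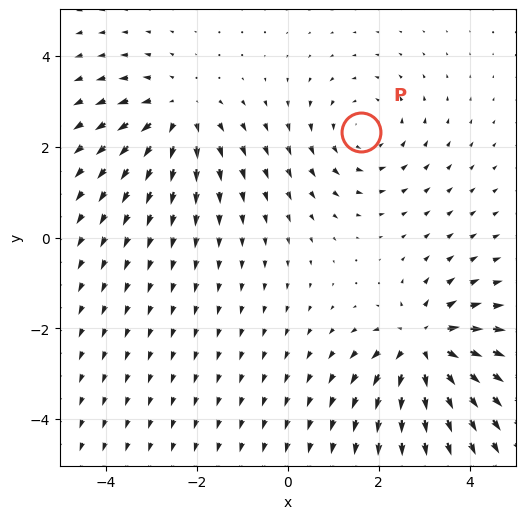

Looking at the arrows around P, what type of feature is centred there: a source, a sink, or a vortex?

vortex

At P (1.6, 2.3) the arrows circulate counterclockwise. Divergence ≈0, curl about +3 — near-zero divergence with nonzero curl is a vortex.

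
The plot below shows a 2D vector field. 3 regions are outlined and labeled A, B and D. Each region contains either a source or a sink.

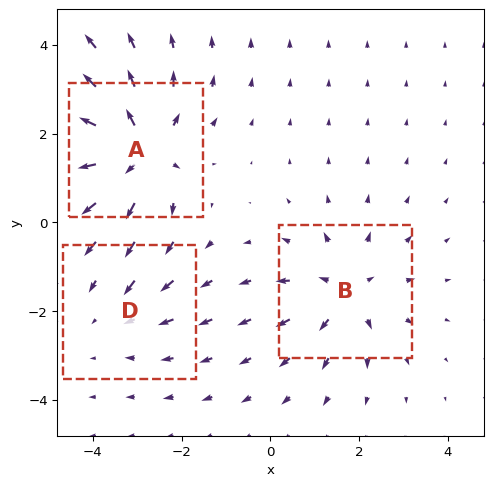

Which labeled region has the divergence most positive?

A

Divergence at each region's feature centre — A: about +5, B: about +3, D: about -2. Region A is most positive.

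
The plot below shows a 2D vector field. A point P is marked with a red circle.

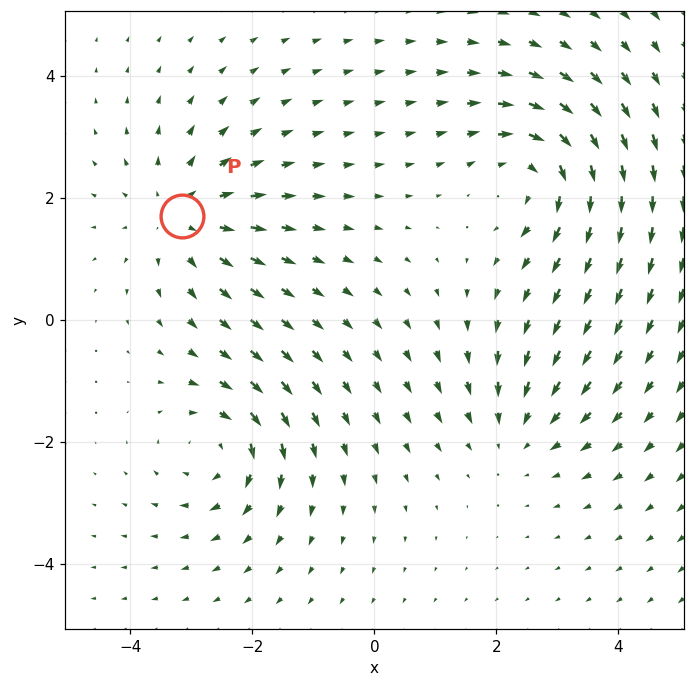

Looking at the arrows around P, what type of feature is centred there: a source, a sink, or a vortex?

source

At P (-3.1, 1.7) the arrows spread outward. Divergence about +4, curl ≈0 — positive divergence with near-zero curl is a source.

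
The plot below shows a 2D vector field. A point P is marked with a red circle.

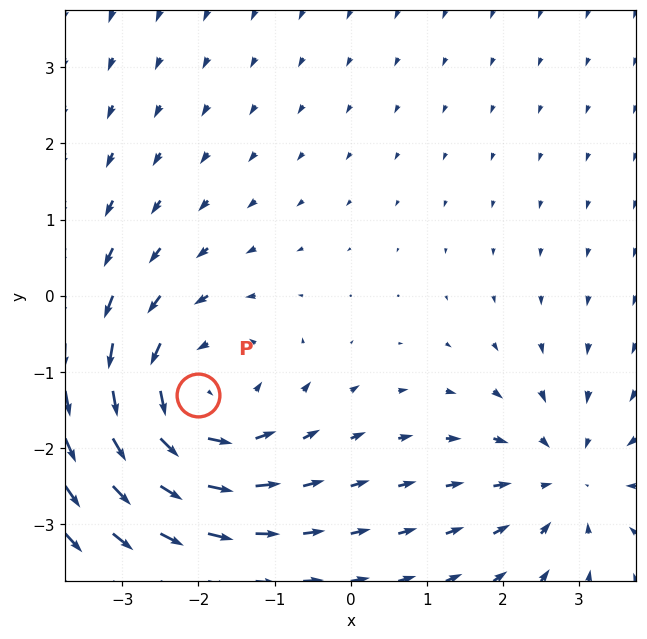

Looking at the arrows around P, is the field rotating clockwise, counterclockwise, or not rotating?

Near P at (-2.0, -1.3) the arrows circulate counterclockwise. The curl (z-component) there is about +3; positive curl means counterclockwise rotation.

counterclockwise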